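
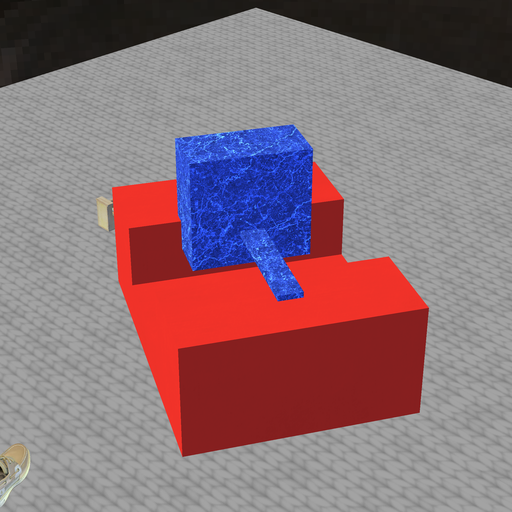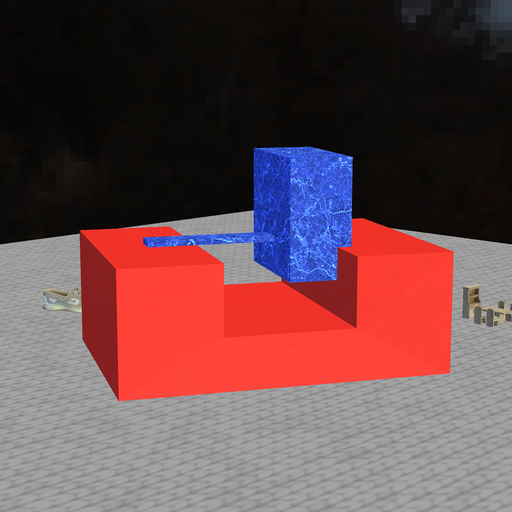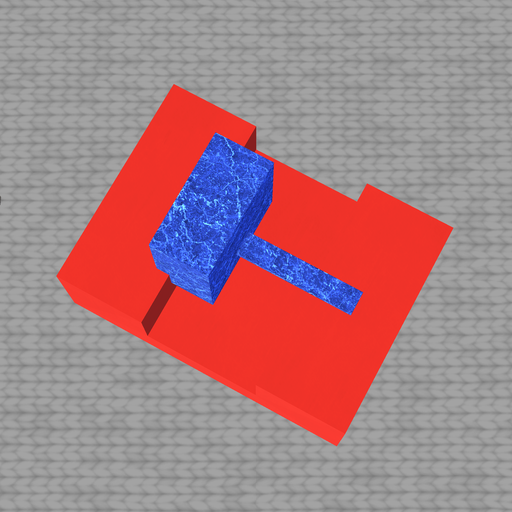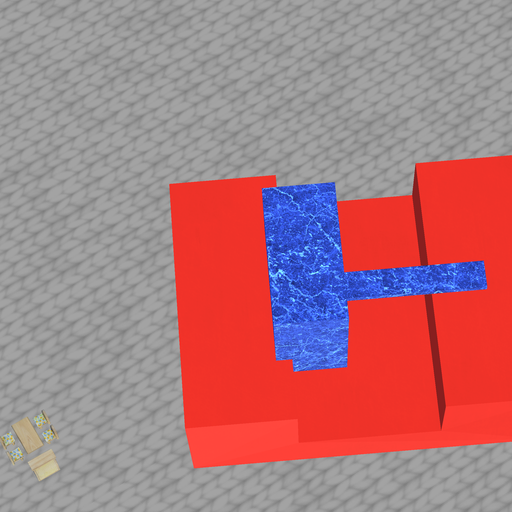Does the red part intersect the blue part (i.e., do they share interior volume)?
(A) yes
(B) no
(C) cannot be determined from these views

(A) yes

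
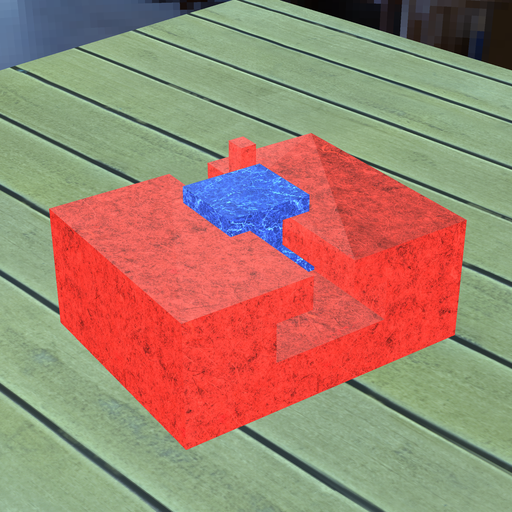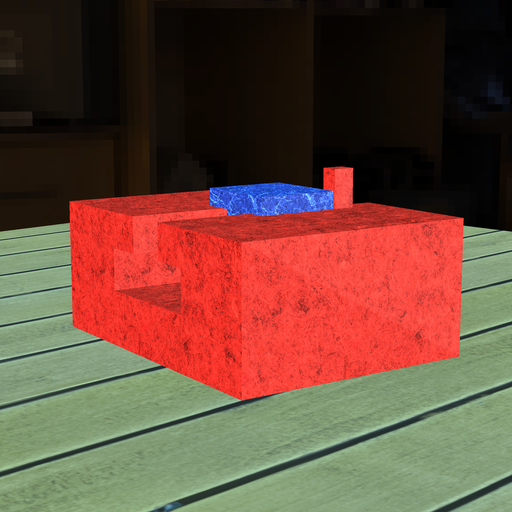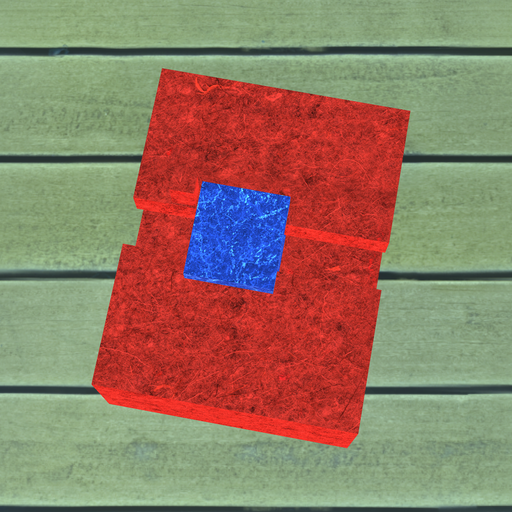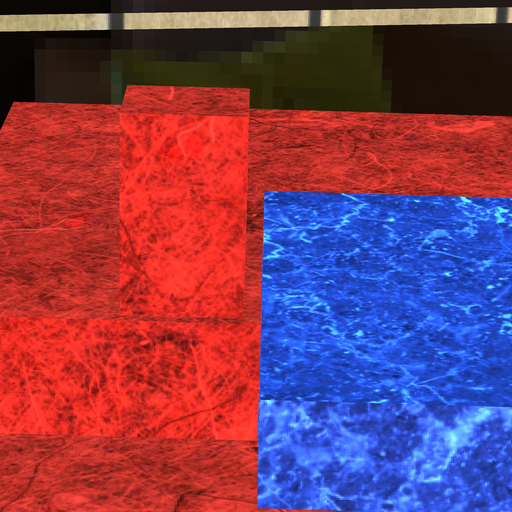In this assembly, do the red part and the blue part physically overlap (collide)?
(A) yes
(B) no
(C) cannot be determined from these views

(B) no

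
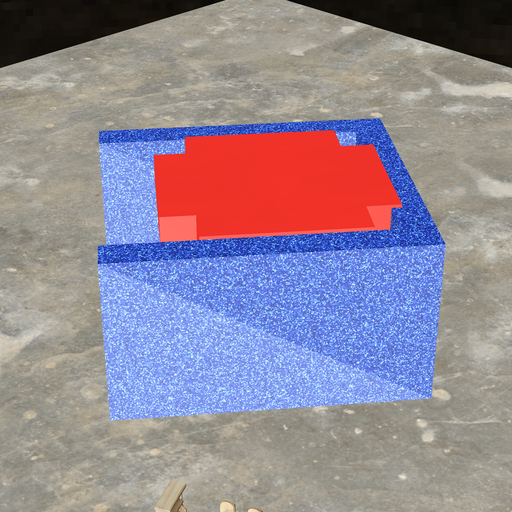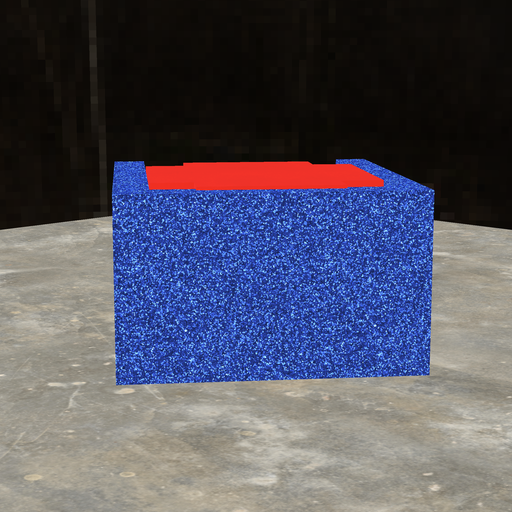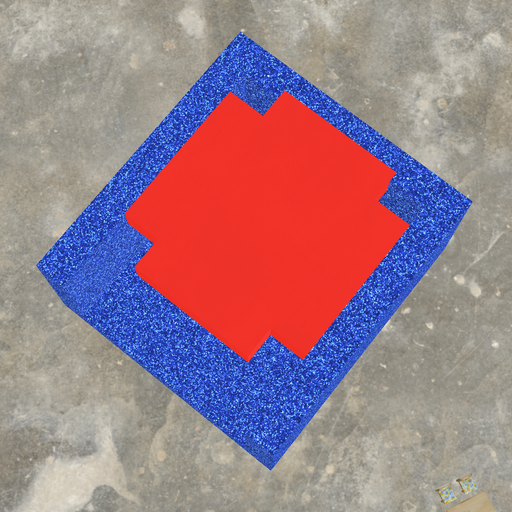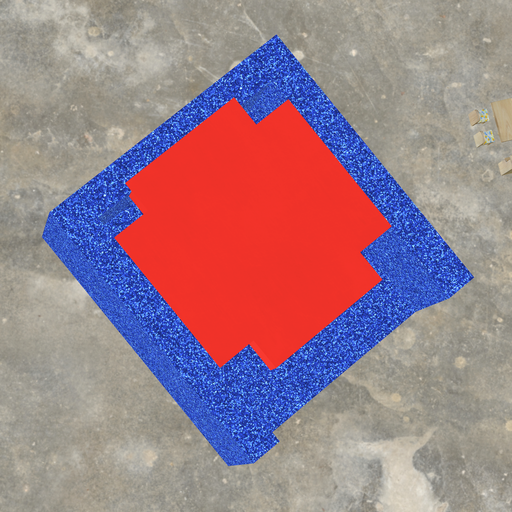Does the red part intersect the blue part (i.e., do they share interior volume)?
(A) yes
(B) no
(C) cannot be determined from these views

(A) yes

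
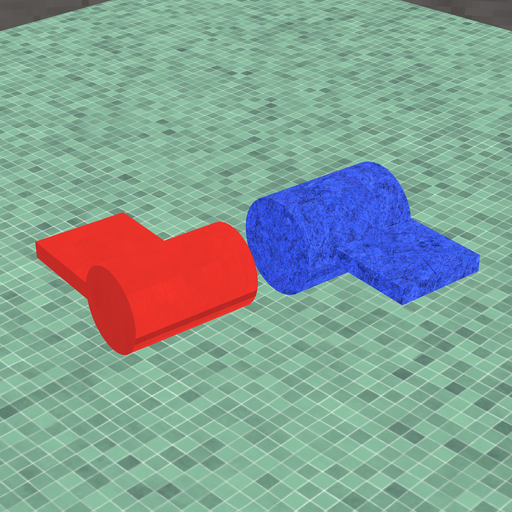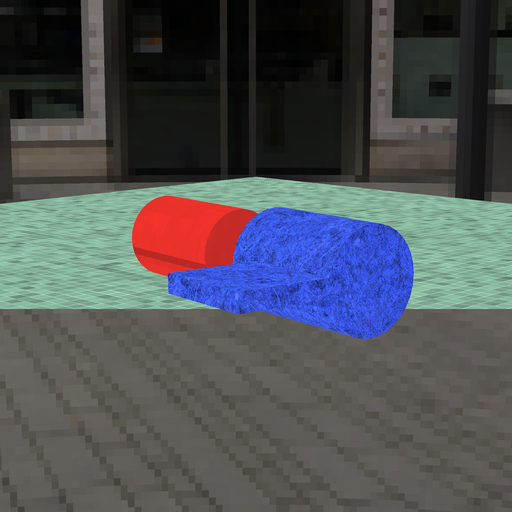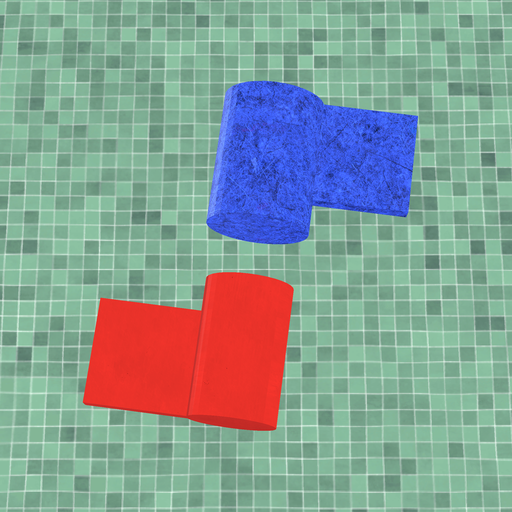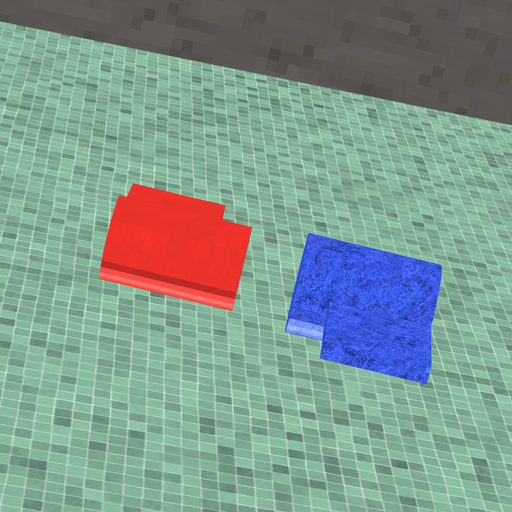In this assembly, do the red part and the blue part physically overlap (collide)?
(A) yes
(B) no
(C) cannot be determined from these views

(B) no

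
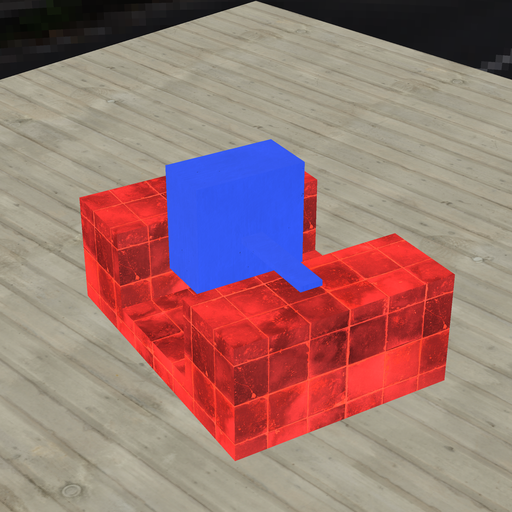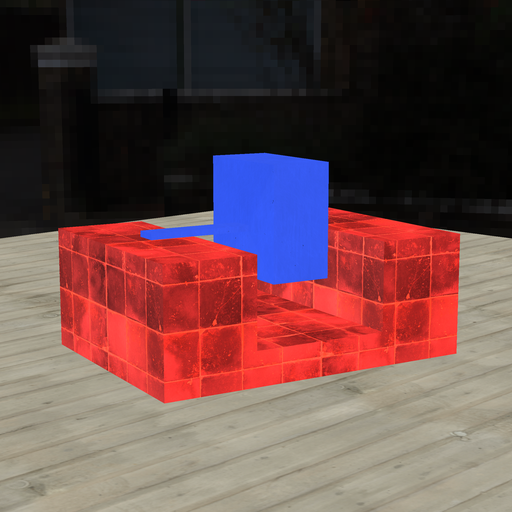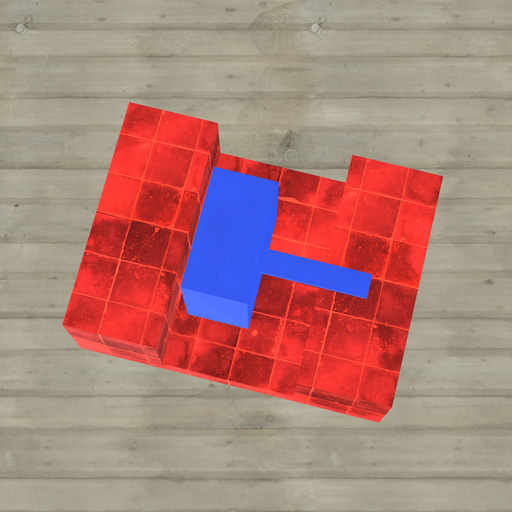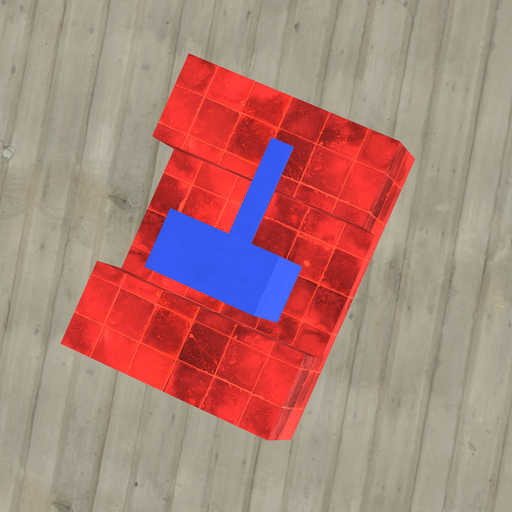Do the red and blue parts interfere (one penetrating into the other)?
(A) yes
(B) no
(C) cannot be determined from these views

(B) no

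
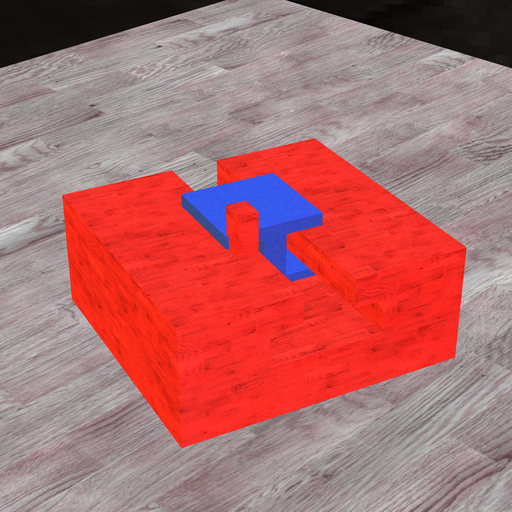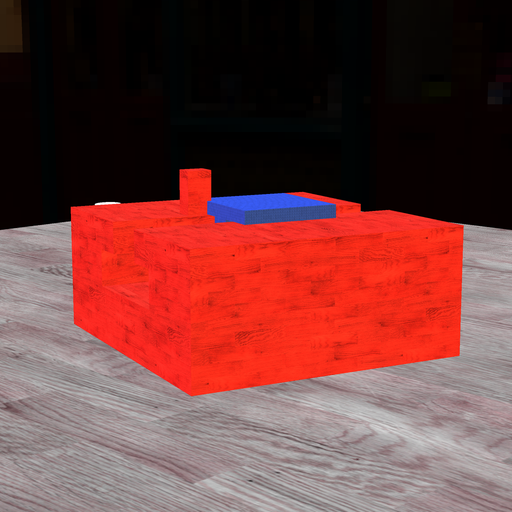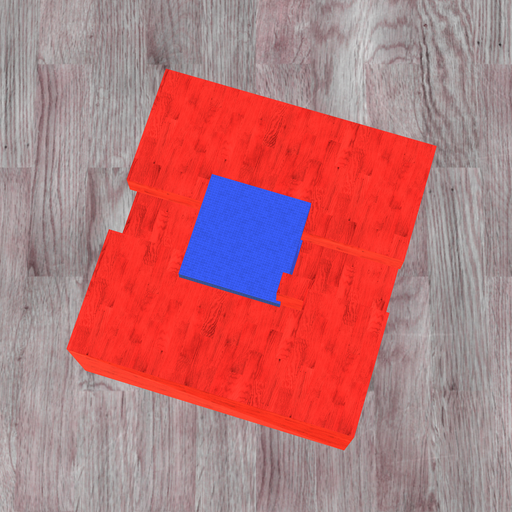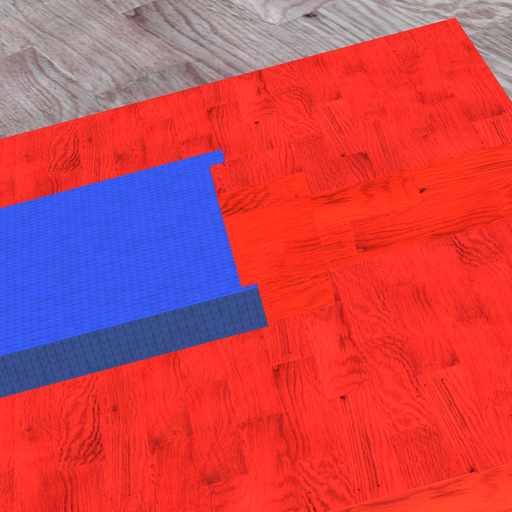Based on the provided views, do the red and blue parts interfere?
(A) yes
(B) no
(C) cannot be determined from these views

(A) yes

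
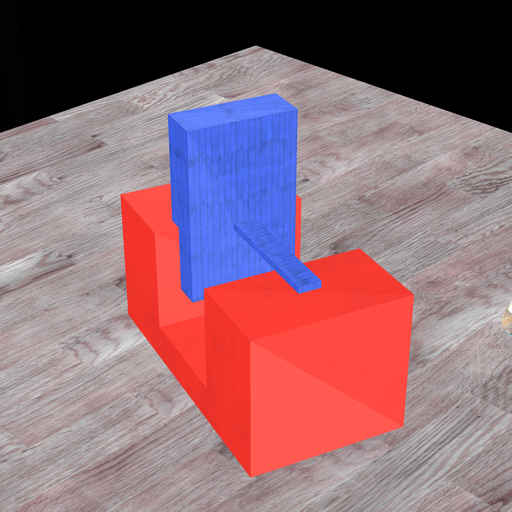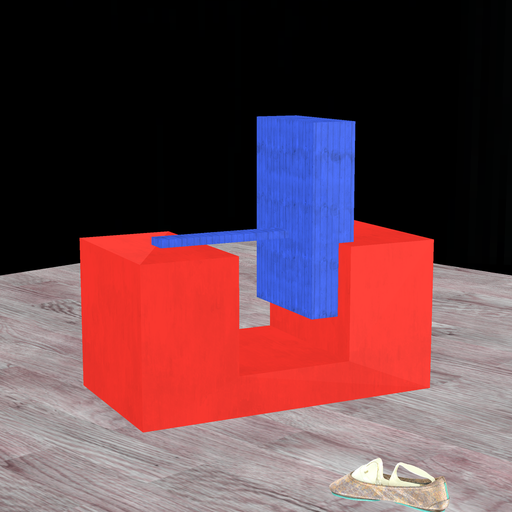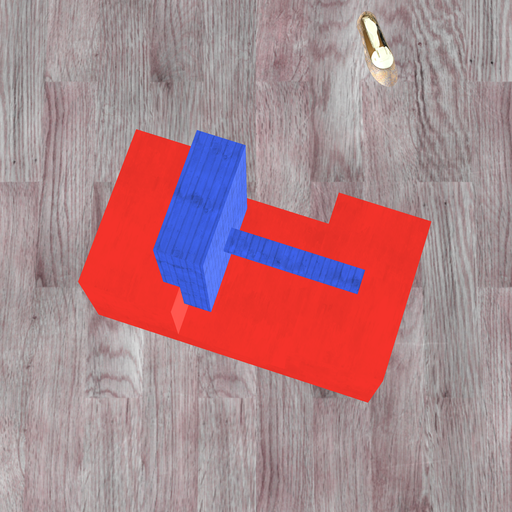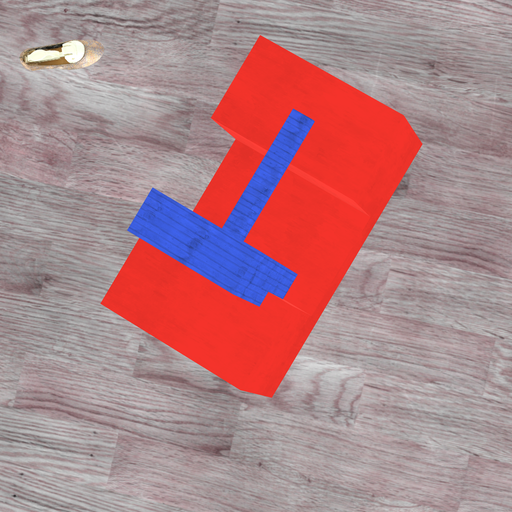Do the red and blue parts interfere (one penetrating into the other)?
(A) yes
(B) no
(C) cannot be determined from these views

(A) yes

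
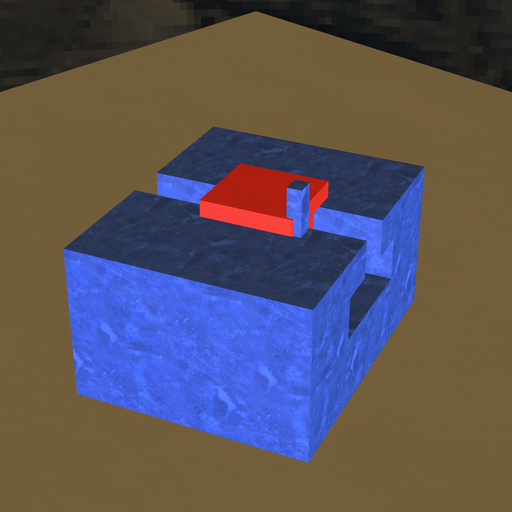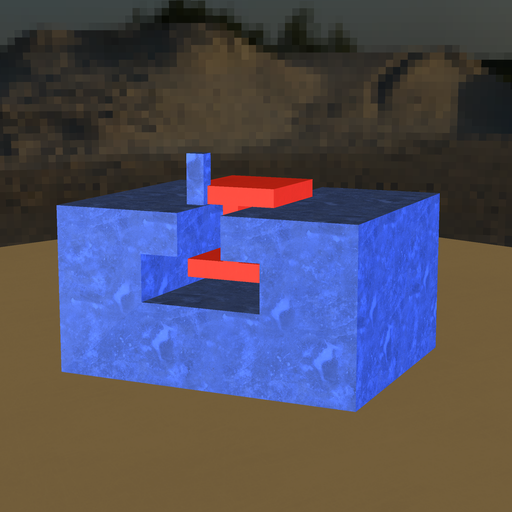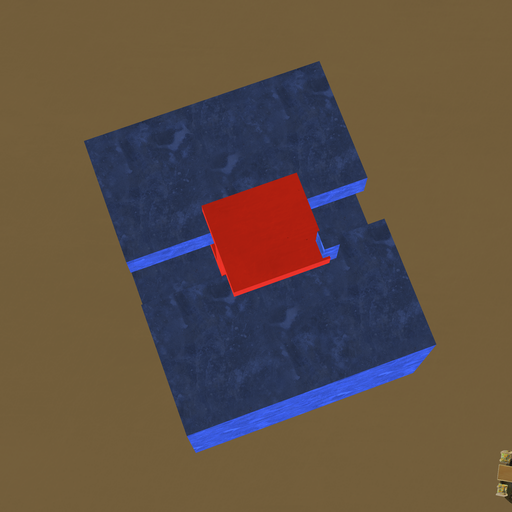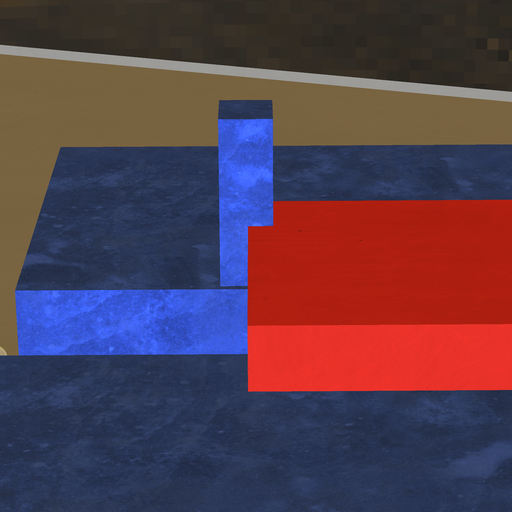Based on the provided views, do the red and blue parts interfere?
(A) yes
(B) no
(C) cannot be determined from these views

(A) yes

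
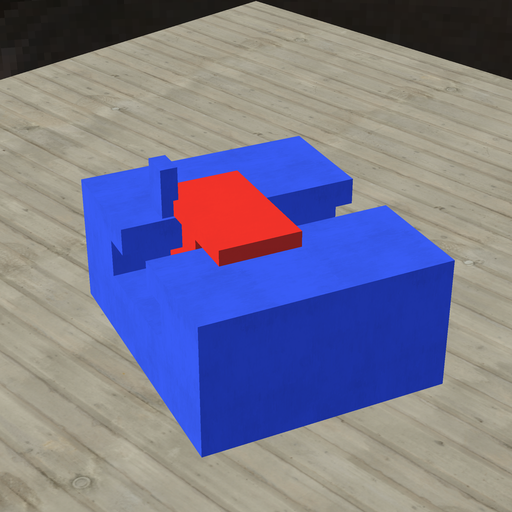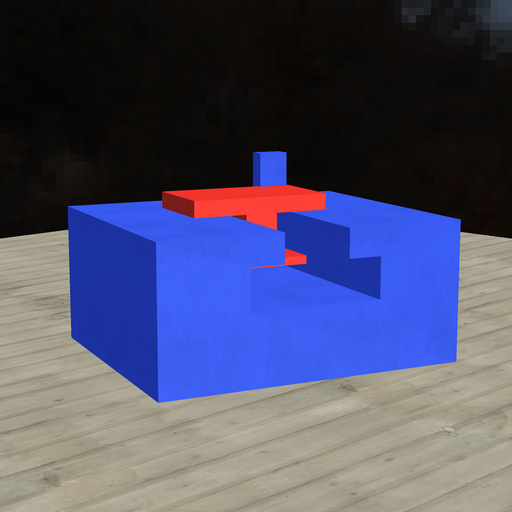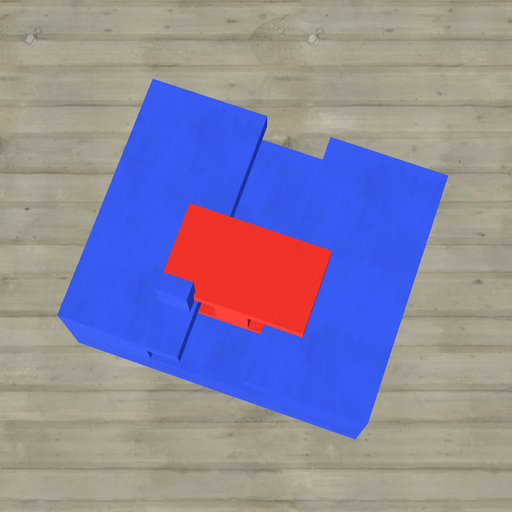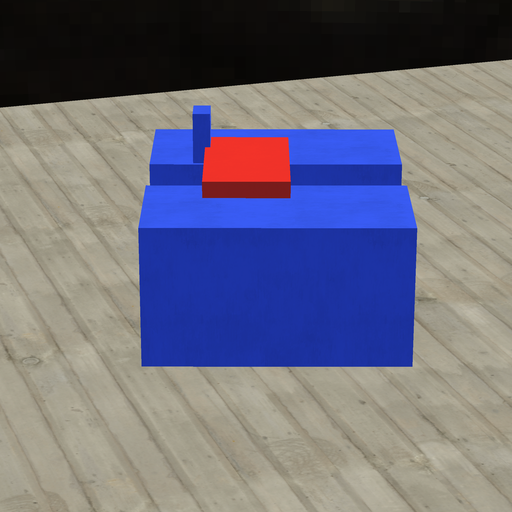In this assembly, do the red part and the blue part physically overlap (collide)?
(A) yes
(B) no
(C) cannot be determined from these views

(A) yes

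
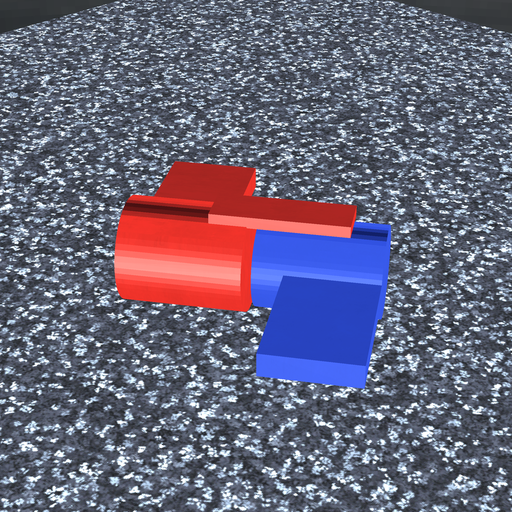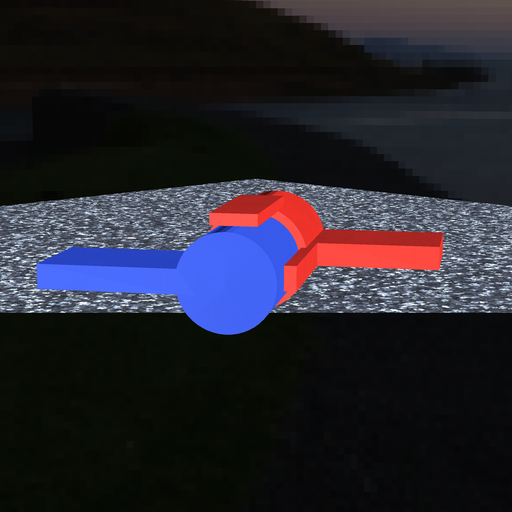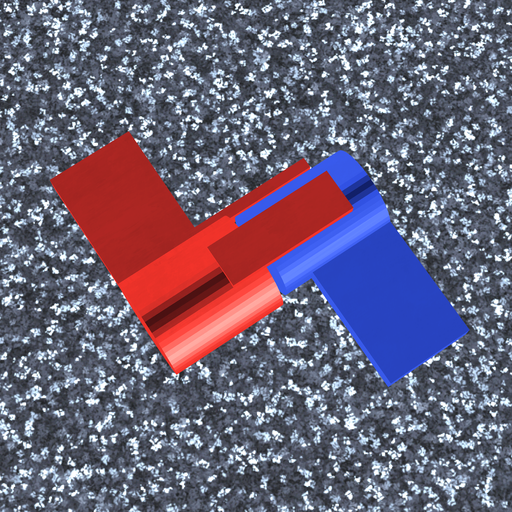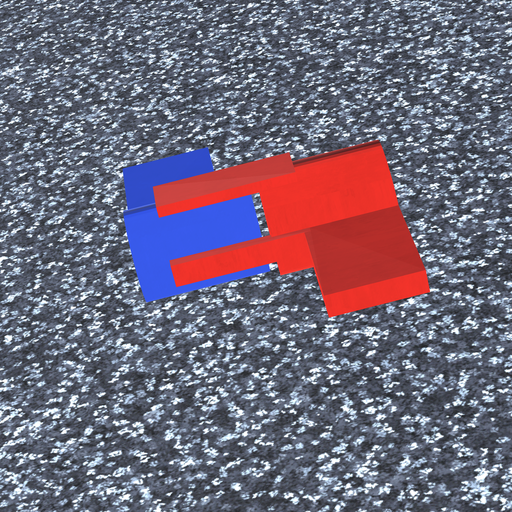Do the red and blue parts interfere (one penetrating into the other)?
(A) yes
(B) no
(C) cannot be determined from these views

(B) no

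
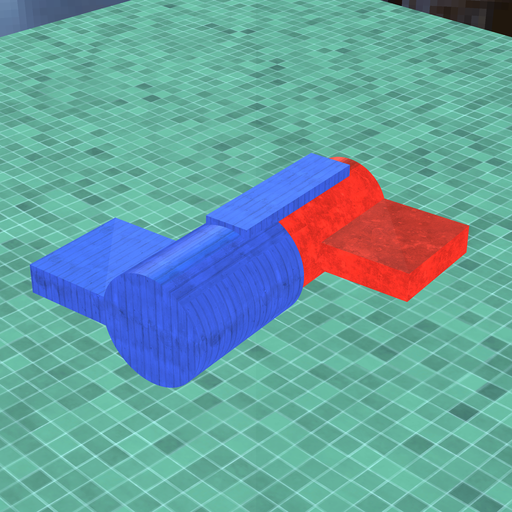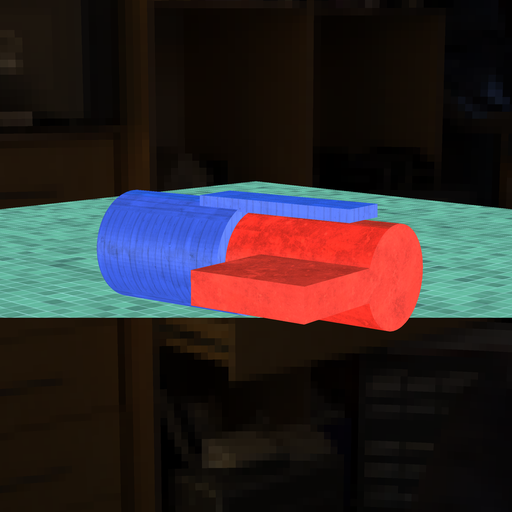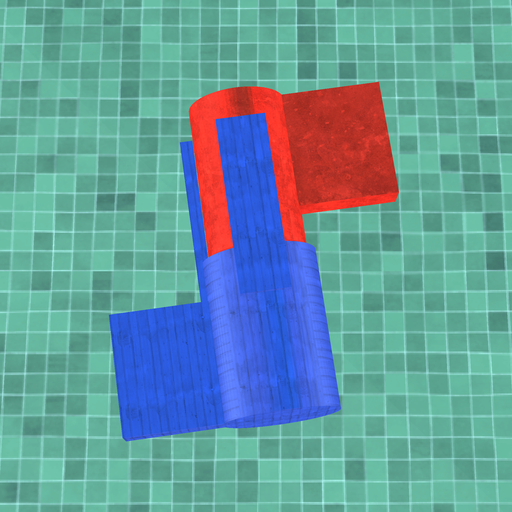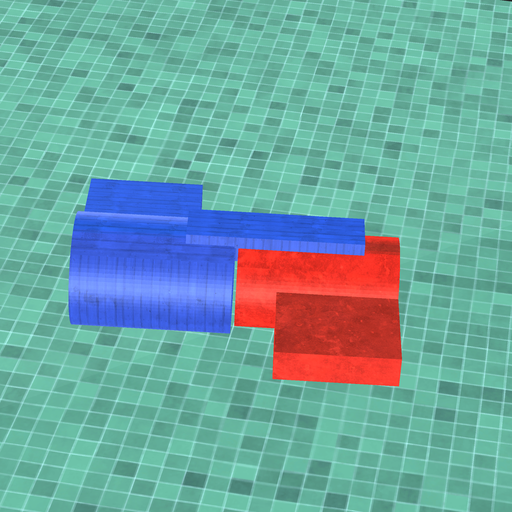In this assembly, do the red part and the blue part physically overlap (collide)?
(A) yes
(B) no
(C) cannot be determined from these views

(B) no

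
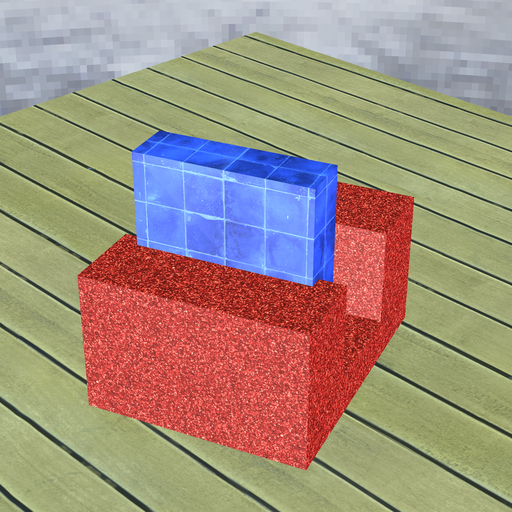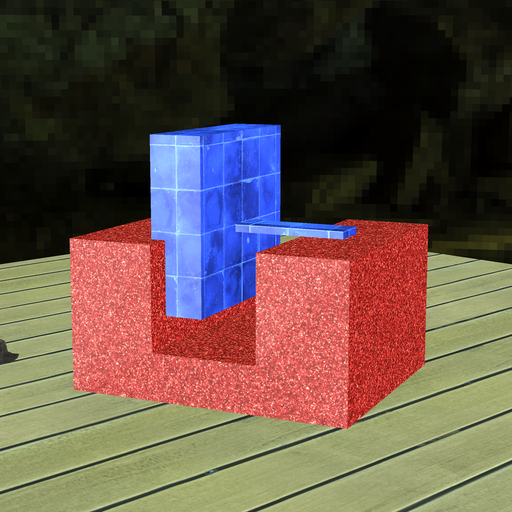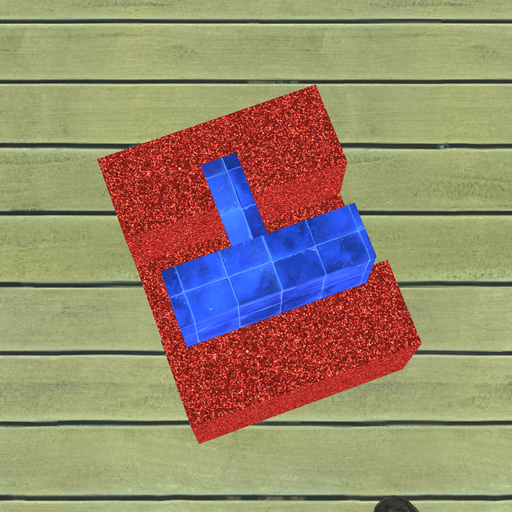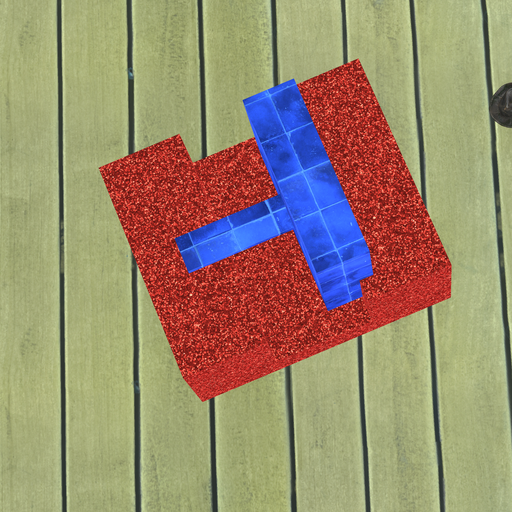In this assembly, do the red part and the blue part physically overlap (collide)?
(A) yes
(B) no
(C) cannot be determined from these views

(A) yes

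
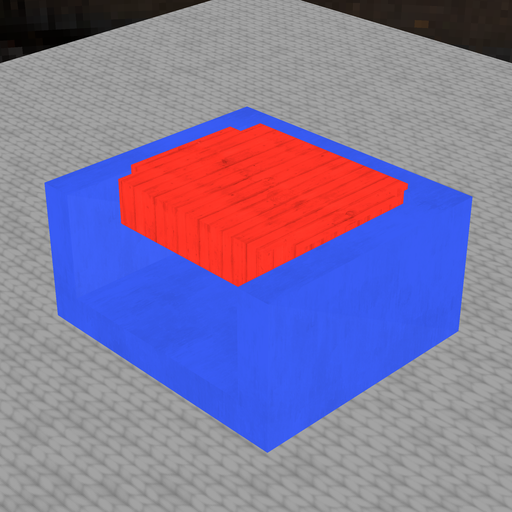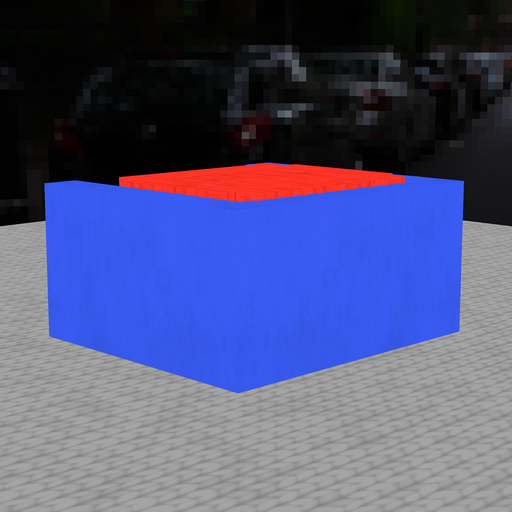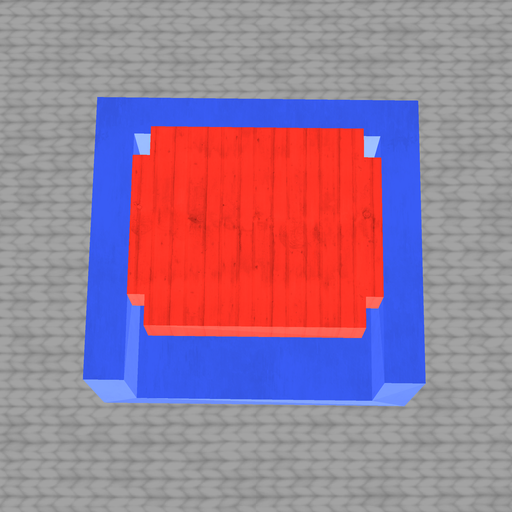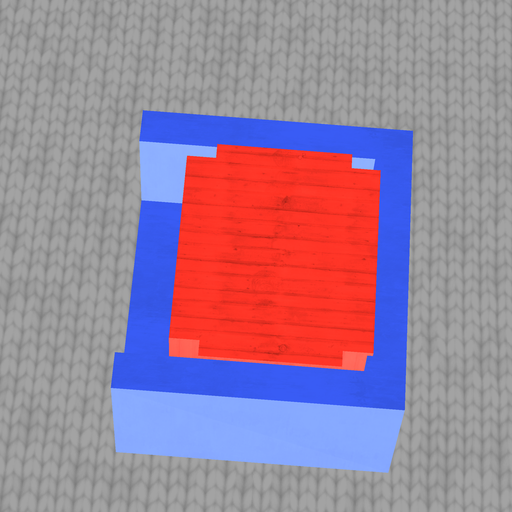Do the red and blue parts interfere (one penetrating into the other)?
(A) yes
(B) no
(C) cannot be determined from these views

(A) yes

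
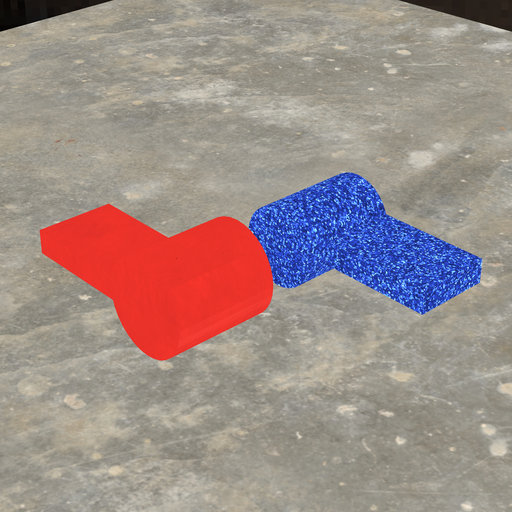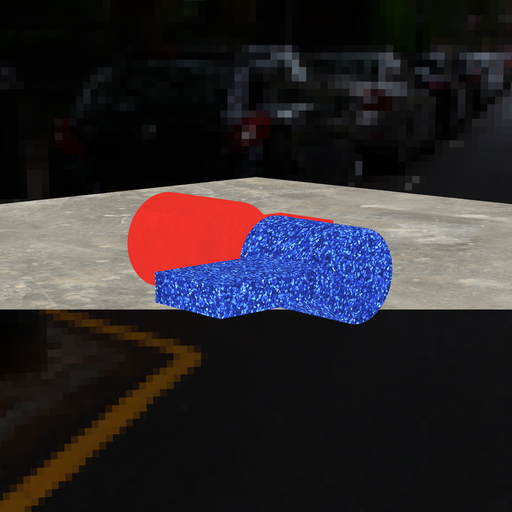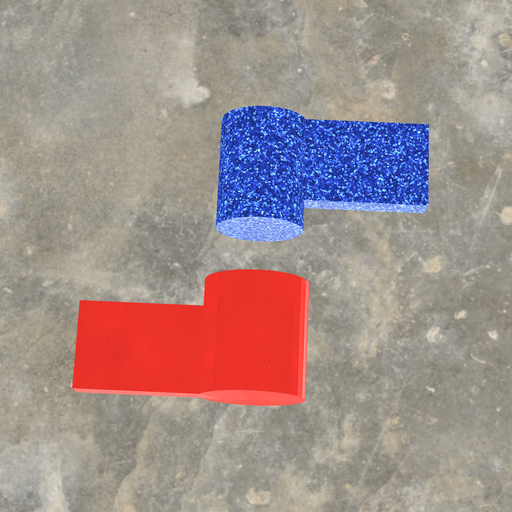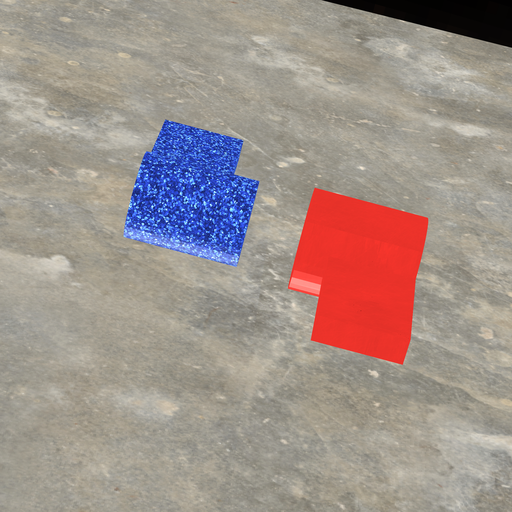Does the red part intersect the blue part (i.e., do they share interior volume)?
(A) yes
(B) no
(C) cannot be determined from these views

(B) no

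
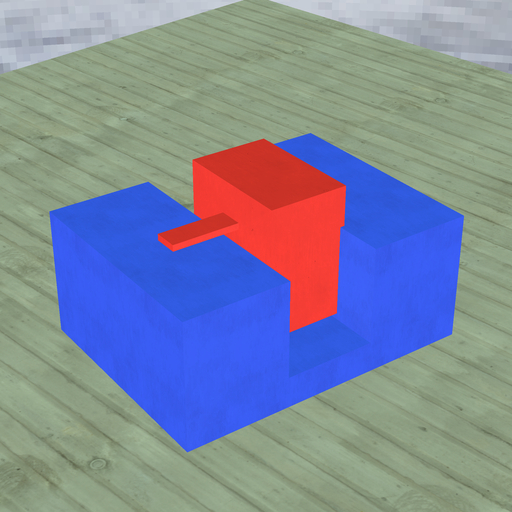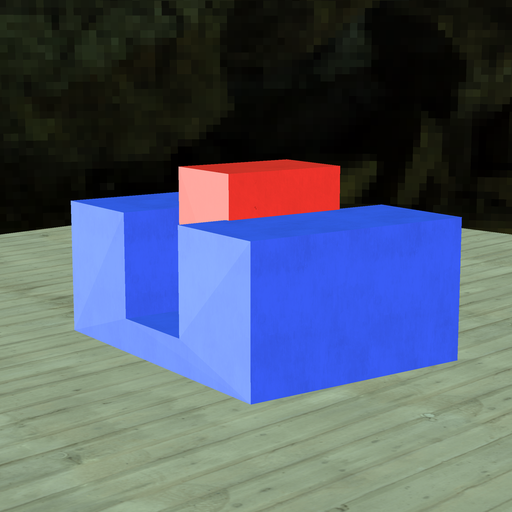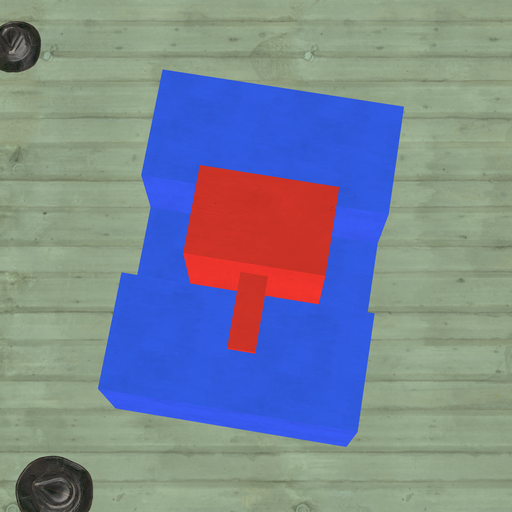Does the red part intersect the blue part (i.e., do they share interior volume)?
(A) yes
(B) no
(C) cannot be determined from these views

(C) cannot be determined from these views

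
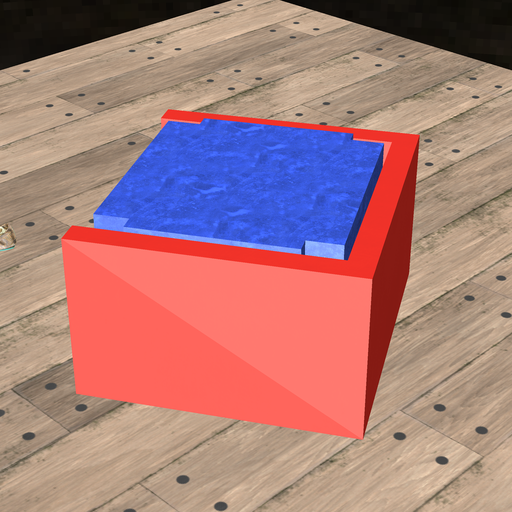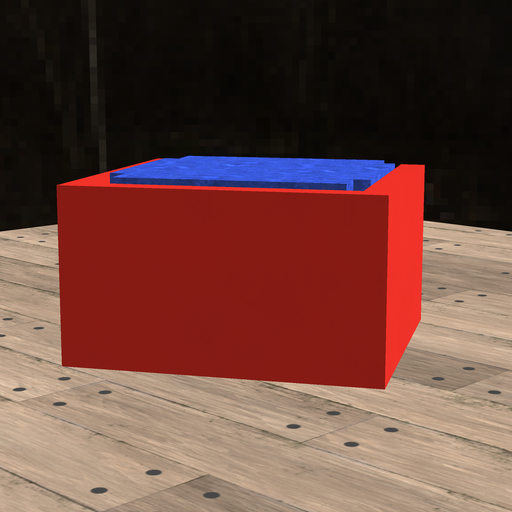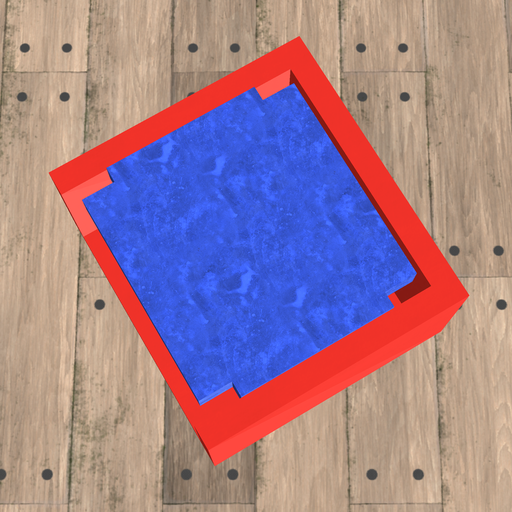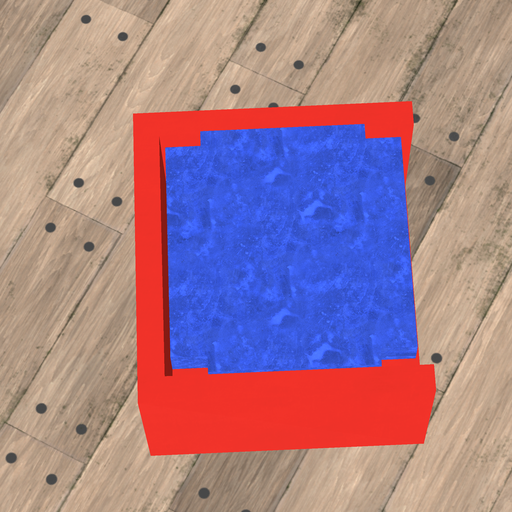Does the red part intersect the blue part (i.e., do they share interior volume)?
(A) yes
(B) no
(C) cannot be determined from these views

(B) no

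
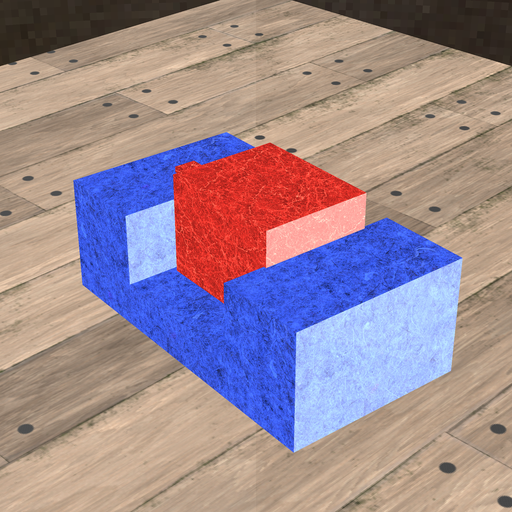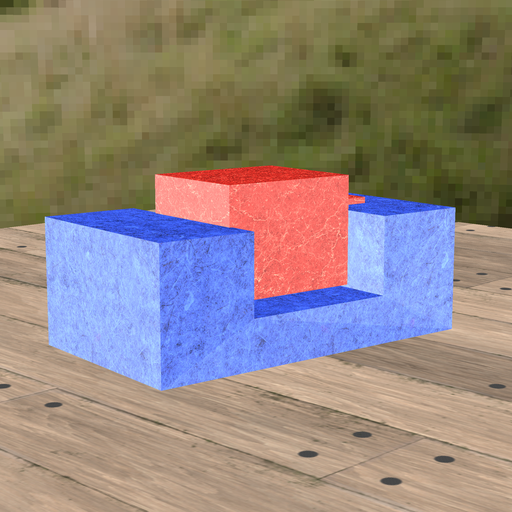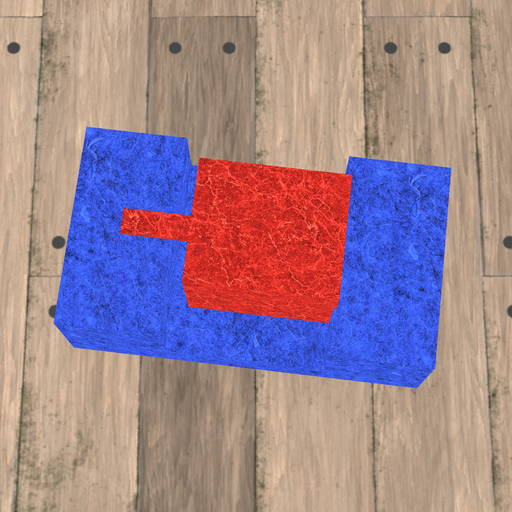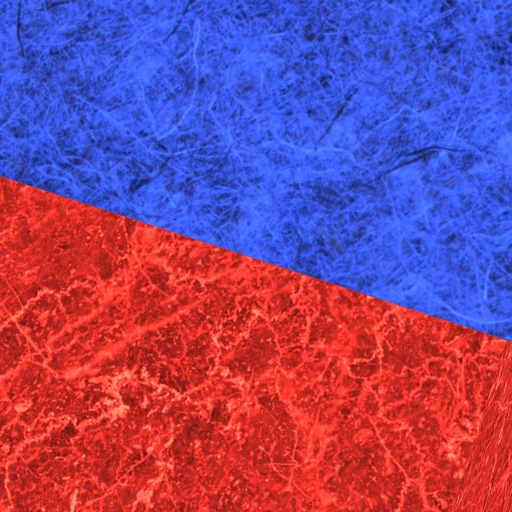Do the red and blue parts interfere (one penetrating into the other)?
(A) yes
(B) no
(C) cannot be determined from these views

(A) yes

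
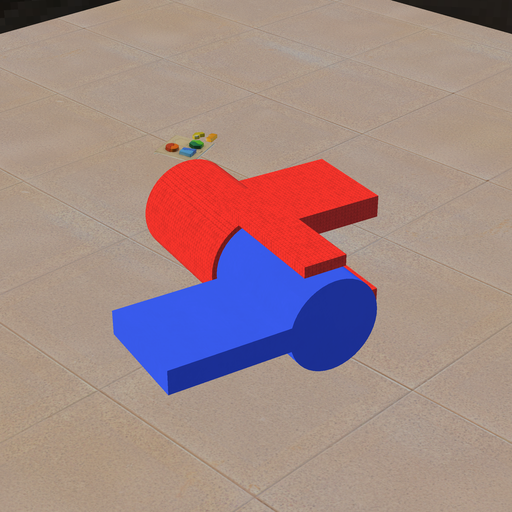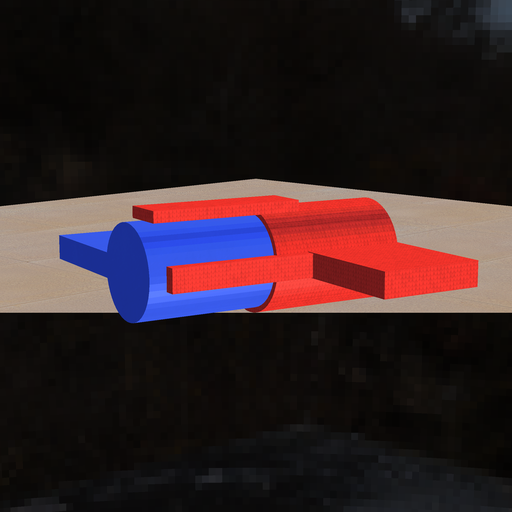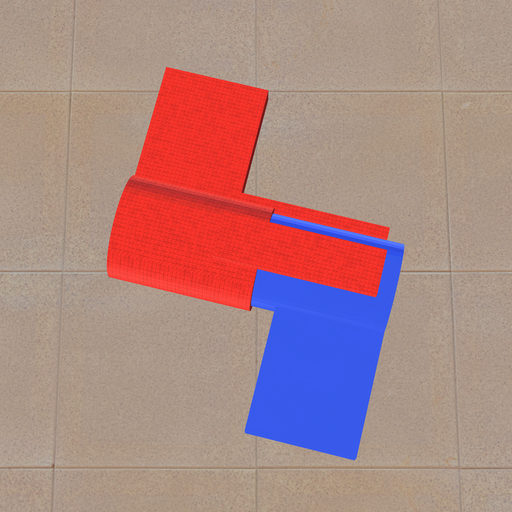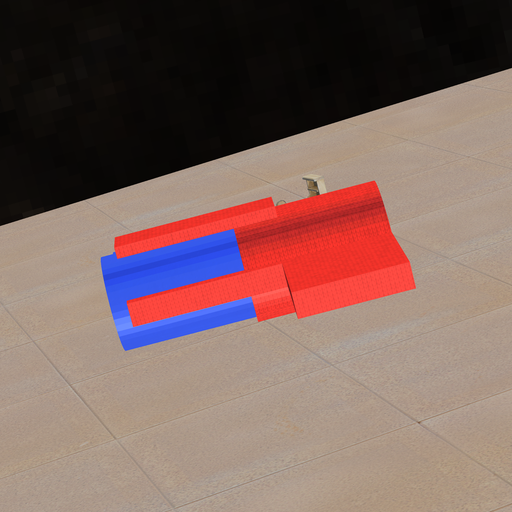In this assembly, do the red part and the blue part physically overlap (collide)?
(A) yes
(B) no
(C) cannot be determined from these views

(A) yes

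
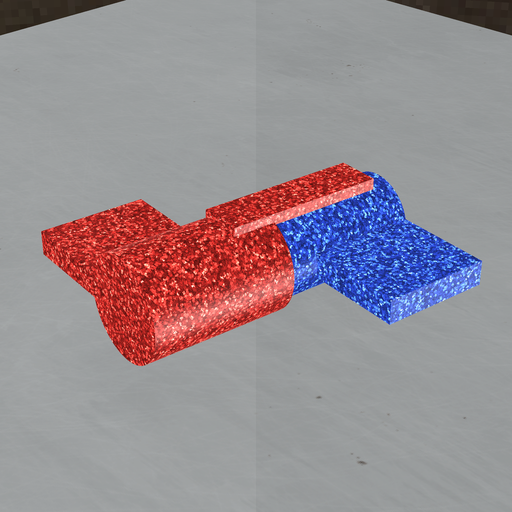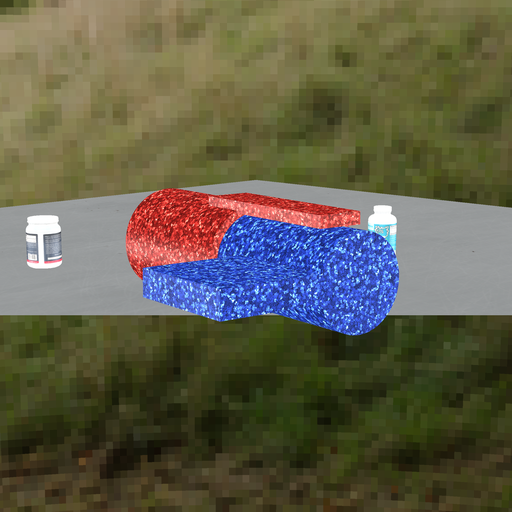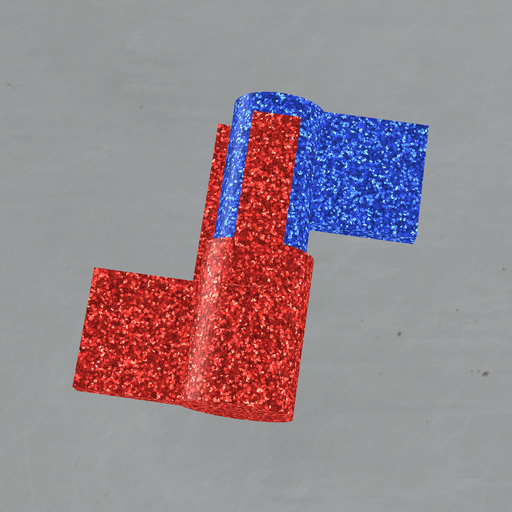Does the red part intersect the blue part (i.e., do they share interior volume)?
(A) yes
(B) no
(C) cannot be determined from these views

(C) cannot be determined from these views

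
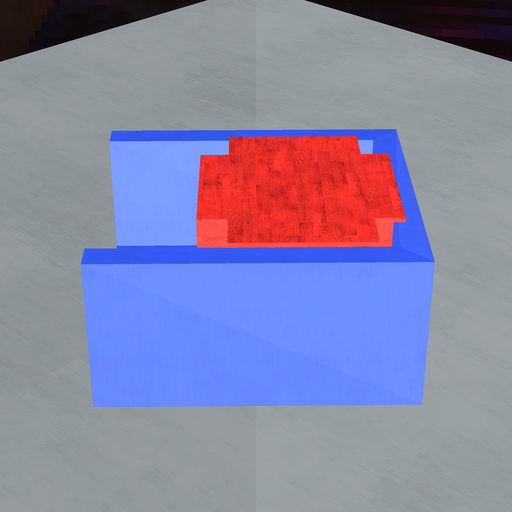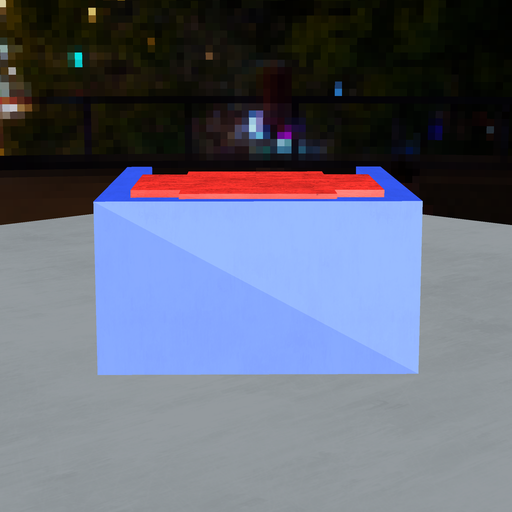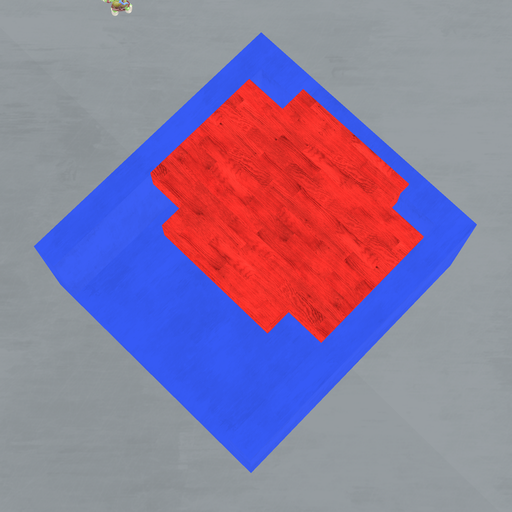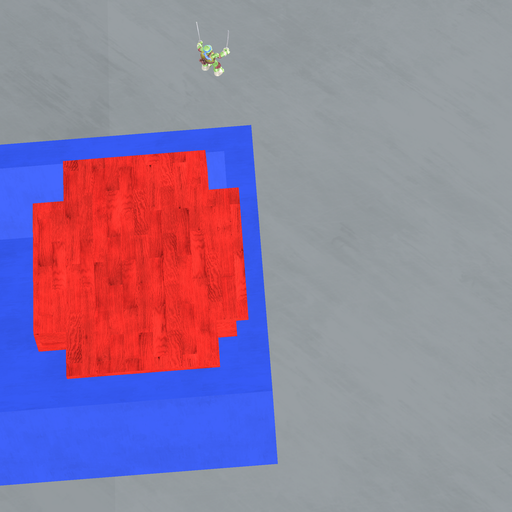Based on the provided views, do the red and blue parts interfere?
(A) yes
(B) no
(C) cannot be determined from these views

(A) yes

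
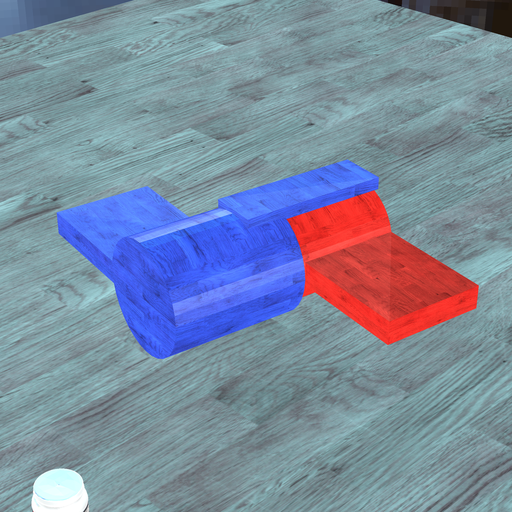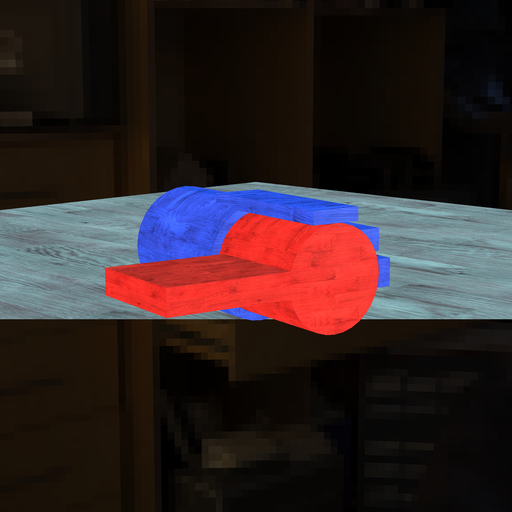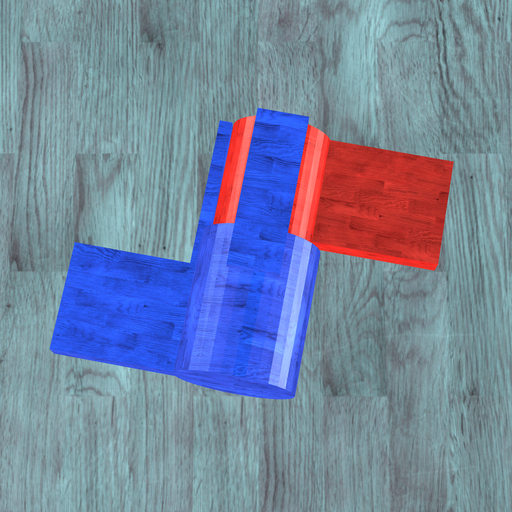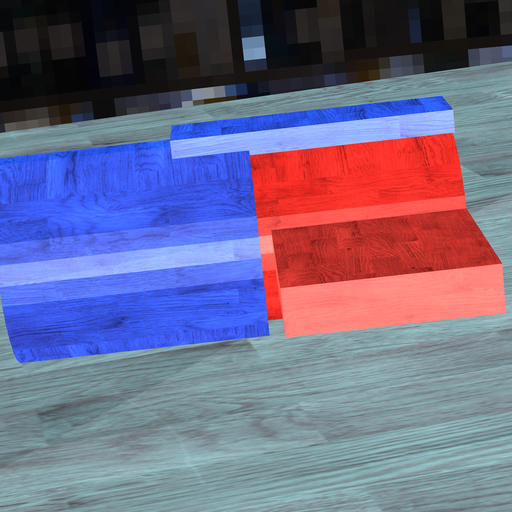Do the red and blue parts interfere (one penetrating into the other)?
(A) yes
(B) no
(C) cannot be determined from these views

(A) yes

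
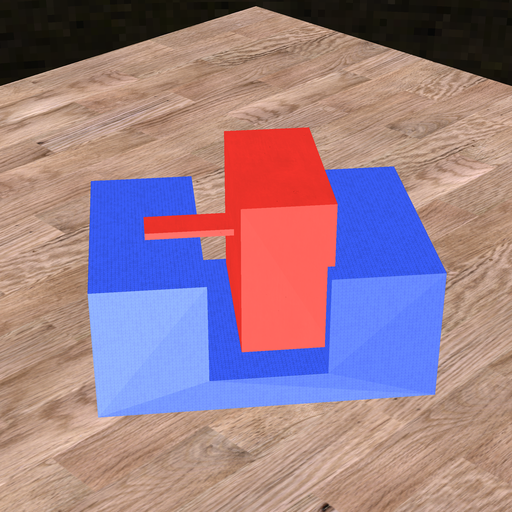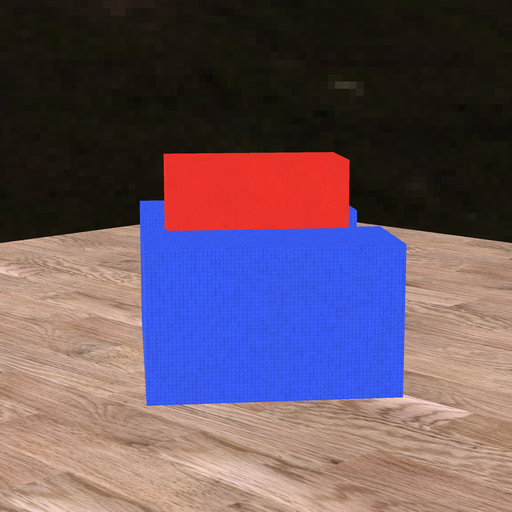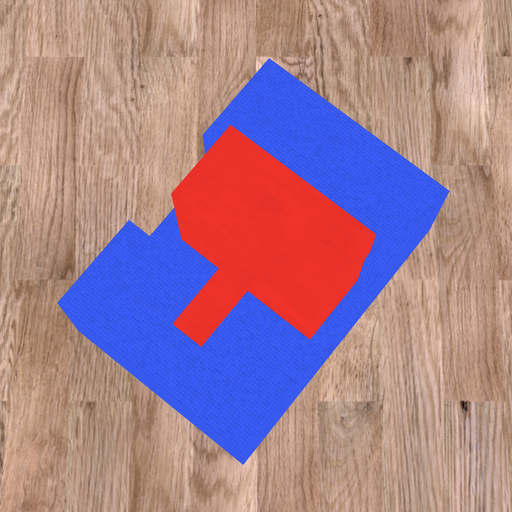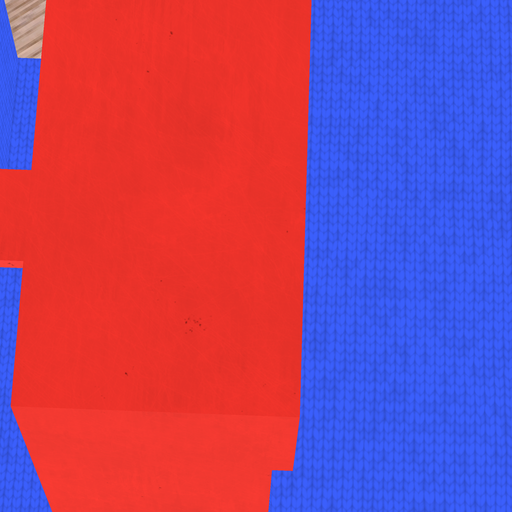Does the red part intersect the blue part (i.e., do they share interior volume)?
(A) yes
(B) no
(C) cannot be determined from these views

(A) yes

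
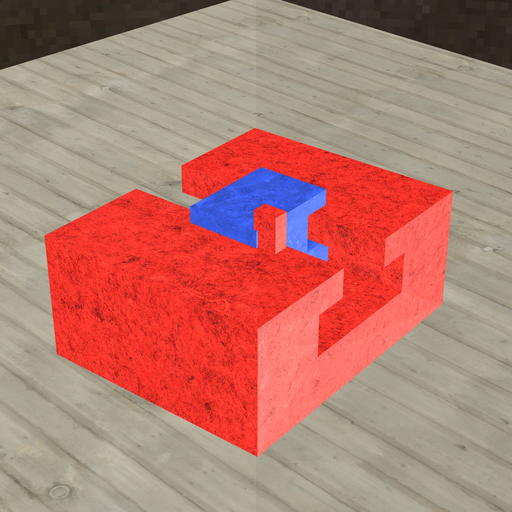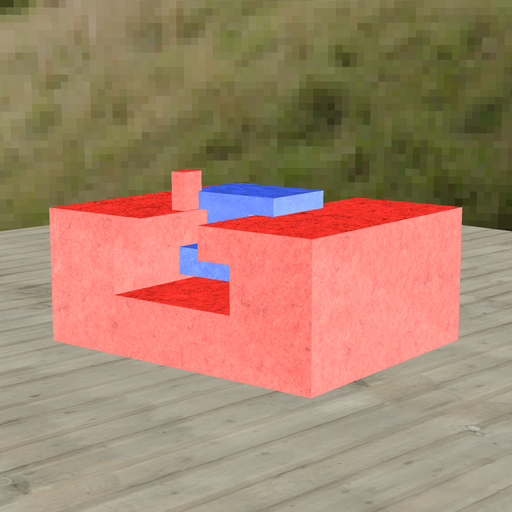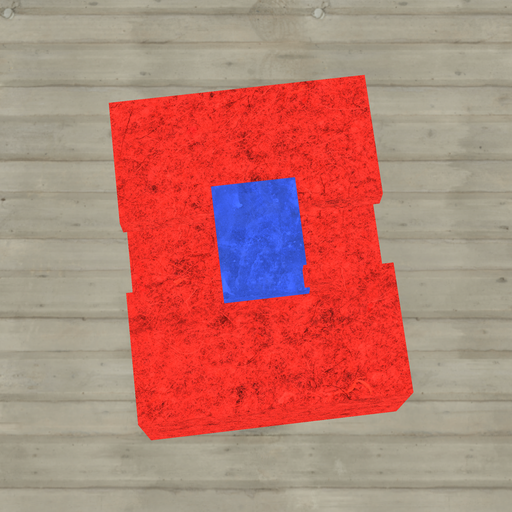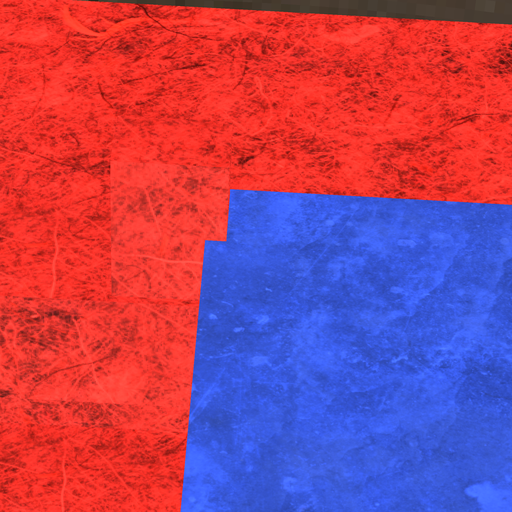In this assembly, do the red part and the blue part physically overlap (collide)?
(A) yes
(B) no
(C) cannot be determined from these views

(A) yes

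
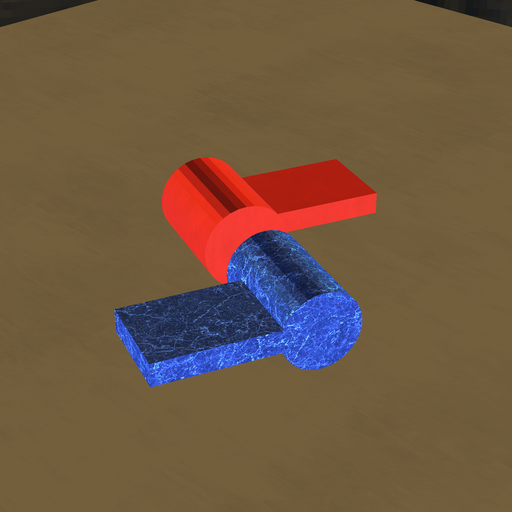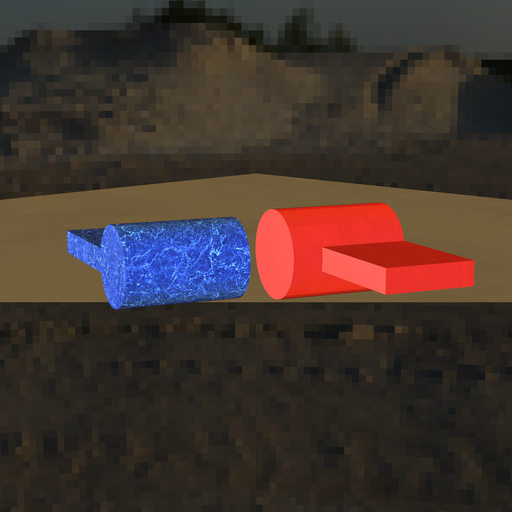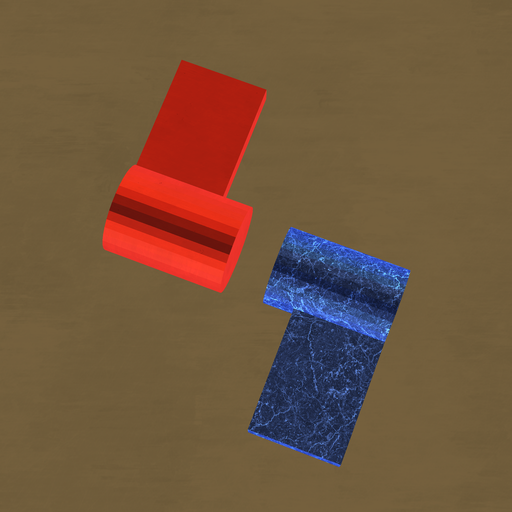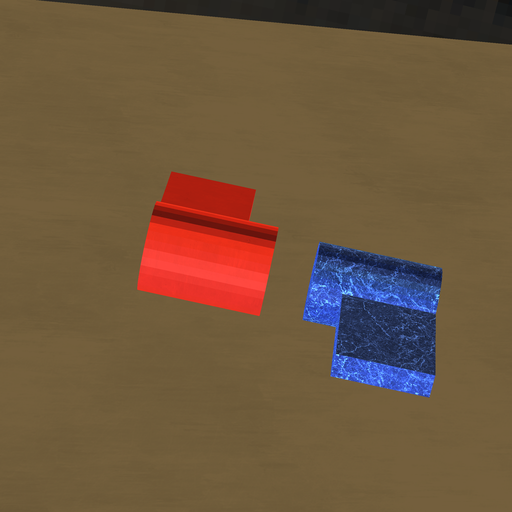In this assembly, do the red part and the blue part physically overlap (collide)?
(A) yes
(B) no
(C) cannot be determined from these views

(B) no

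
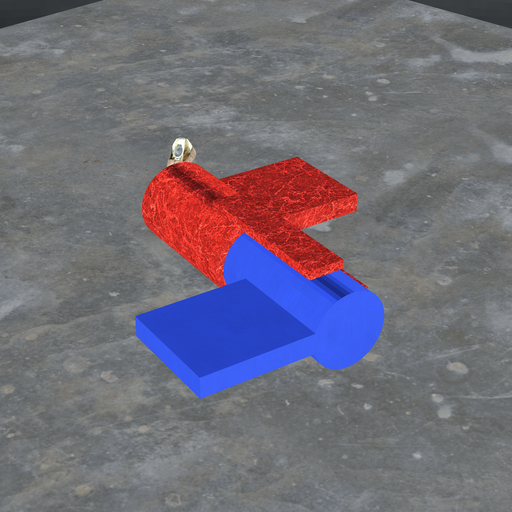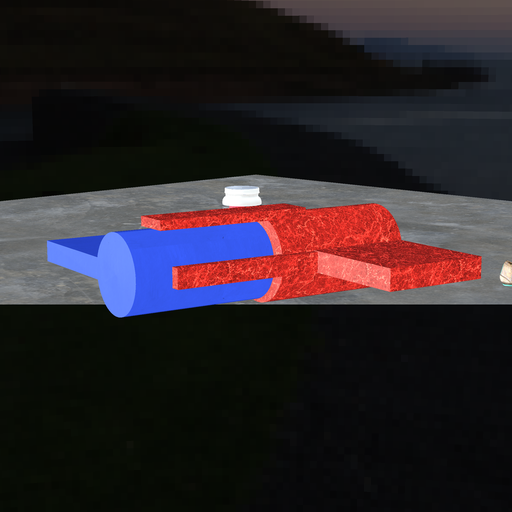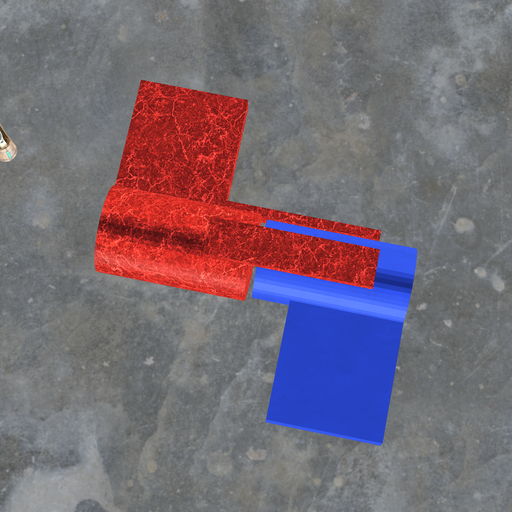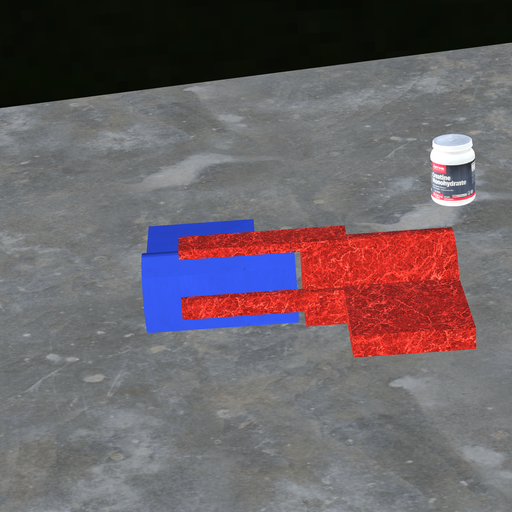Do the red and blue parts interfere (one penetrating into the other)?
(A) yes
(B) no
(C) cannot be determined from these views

(B) no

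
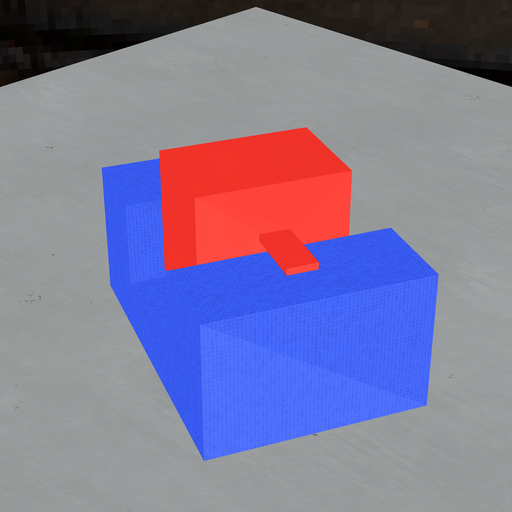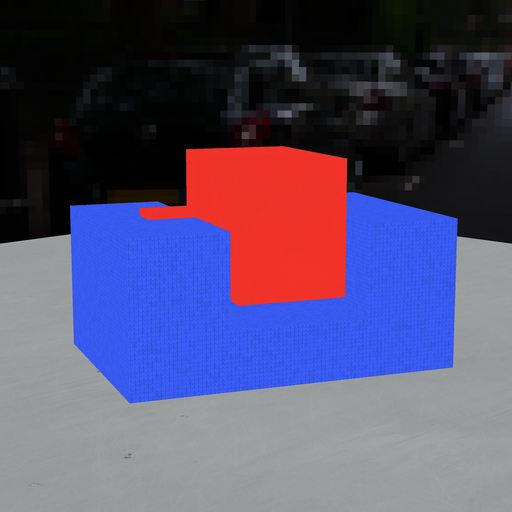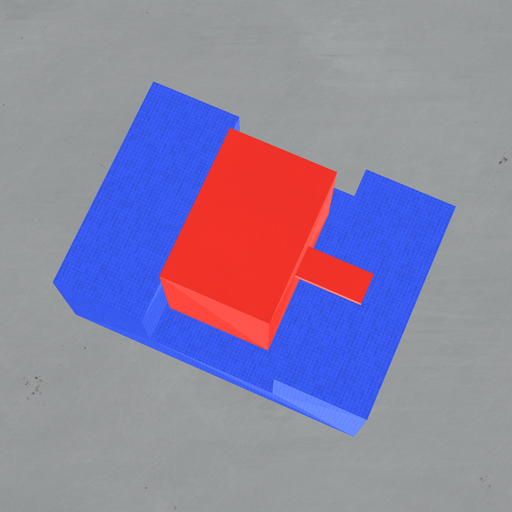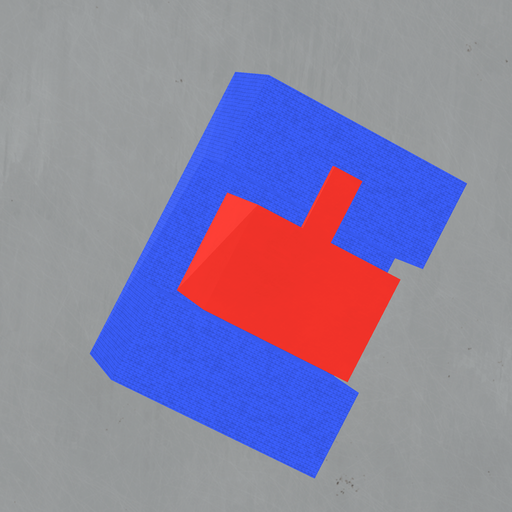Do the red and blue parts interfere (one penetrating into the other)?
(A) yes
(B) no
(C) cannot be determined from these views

(B) no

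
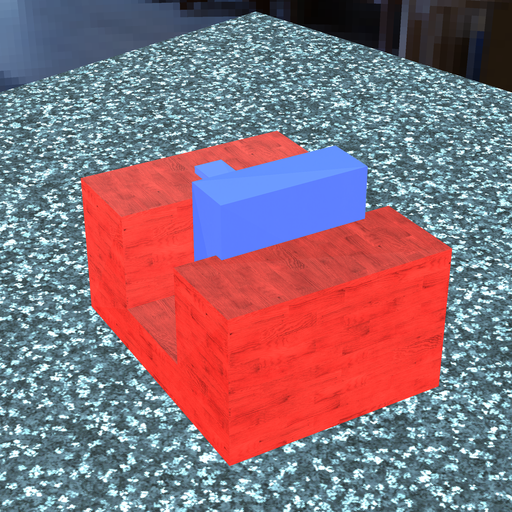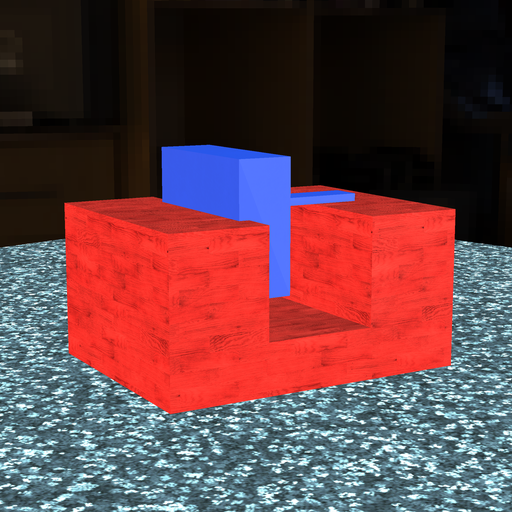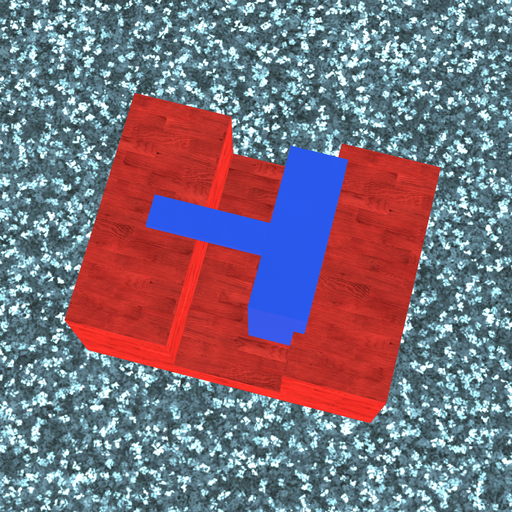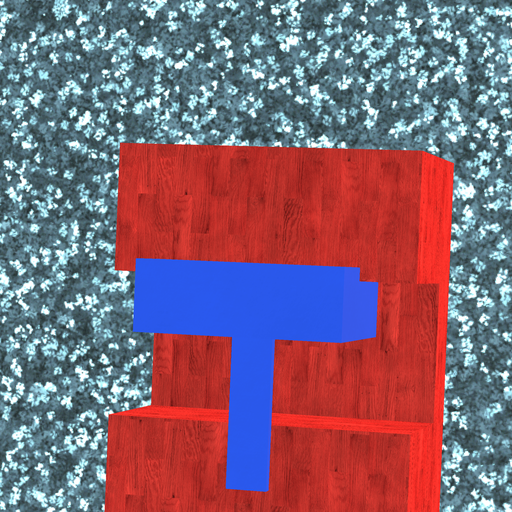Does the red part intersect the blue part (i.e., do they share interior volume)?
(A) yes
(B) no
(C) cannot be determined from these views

(A) yes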